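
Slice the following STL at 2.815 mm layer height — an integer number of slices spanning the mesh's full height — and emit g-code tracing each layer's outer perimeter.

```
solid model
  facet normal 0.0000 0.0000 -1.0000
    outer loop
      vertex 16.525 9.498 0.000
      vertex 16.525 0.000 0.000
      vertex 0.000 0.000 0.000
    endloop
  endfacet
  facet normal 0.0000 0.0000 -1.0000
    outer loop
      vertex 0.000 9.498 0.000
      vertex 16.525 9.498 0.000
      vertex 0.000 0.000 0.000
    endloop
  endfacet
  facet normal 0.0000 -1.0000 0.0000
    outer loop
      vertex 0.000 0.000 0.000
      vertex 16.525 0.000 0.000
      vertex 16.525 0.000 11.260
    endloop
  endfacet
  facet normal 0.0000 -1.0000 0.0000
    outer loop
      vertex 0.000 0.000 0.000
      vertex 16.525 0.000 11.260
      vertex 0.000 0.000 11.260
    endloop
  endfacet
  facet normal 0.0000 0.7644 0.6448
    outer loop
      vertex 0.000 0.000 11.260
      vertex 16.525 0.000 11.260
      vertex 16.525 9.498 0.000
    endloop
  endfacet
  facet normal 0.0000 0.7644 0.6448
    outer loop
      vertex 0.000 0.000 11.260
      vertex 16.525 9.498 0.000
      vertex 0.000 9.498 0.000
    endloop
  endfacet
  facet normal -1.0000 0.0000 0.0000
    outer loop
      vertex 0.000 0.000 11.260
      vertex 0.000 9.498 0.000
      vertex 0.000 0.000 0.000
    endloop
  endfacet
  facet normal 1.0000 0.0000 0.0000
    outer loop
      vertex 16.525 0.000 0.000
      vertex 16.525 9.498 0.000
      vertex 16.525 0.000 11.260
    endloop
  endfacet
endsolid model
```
; perimeter-only toolpath
G21 ; units = mm
G90 ; absolute positioning
G28 ; home
; layer 1
G0 Z2.815
G0 X0.000 Y0.000
G1 X16.525 Y0.000
G1 X16.525 Y7.123
G1 X0.000 Y7.123
G1 X0.000 Y0.000
; layer 2
G0 Z5.630
G0 X0.000 Y0.000
G1 X16.525 Y0.000
G1 X16.525 Y4.749
G1 X0.000 Y4.749
G1 X0.000 Y0.000
; layer 3
G0 Z8.445
G0 X0.000 Y0.000
G1 X16.525 Y0.000
G1 X16.525 Y2.374
G1 X0.000 Y2.374
G1 X0.000 Y0.000
M2 ; end

The solid is a wedge (ramp): 16.5 × 9.5 mm base, rising to 11.3 mm along the y=0 edge and sloping linearly to z=0 at y=9.5. Slicing at Δz = 2.815 mm — 4 equal slices spanning the solid's height, so layer i sits at z = i·h/4 — gives 3 non-empty perimeters. Each is a 4-segment closed polygon; G0 lifts to the layer z and rapids to the start vertex, then G1 traces the edges. The cross-section shrinks linearly with z (the slice at the apex is degenerate and omitted).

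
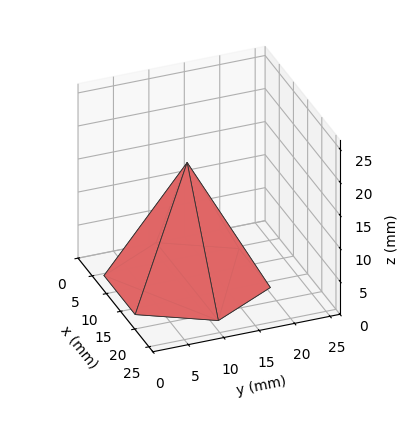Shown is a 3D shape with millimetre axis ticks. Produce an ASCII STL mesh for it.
Reading the render: the shape is a regular 6-sided pyramid, base circumscribed radius ≈ 11 mm, apex at z ≈ 18 mm (dimensions read to the nearest mm from the axis ticks). For the STL, each face is triangulated and given an outward normal.

solid part
  facet normal 0.0000 0.0000 -1.0000
    outer loop
      vertex 5.50 20.53 0.00
      vertex 16.50 20.53 0.00
      vertex 22.00 11.00 0.00
    endloop
  endfacet
  facet normal 0.0000 0.0000 -1.0000
    outer loop
      vertex 0.00 11.00 0.00
      vertex 5.50 20.53 0.00
      vertex 22.00 11.00 0.00
    endloop
  endfacet
  facet normal 0.0000 0.0000 -1.0000
    outer loop
      vertex 5.50 1.47 0.00
      vertex 0.00 11.00 0.00
      vertex 22.00 11.00 0.00
    endloop
  endfacet
  facet normal 0.0000 0.0000 -1.0000
    outer loop
      vertex 16.50 1.47 0.00
      vertex 5.50 1.47 0.00
      vertex 22.00 11.00 0.00
    endloop
  endfacet
  facet normal 0.7655 0.4418 0.4678
    outer loop
      vertex 22.00 11.00 0.00
      vertex 16.50 20.53 0.00
      vertex 11.00 11.00 18.00
    endloop
  endfacet
  facet normal 0.0000 0.8838 0.4679
    outer loop
      vertex 16.50 20.53 0.00
      vertex 5.50 20.53 0.00
      vertex 11.00 11.00 18.00
    endloop
  endfacet
  facet normal -0.7655 0.4418 0.4678
    outer loop
      vertex 5.50 20.53 0.00
      vertex 0.00 11.00 0.00
      vertex 11.00 11.00 18.00
    endloop
  endfacet
  facet normal -0.7655 -0.4418 0.4678
    outer loop
      vertex 0.00 11.00 0.00
      vertex 5.50 1.47 0.00
      vertex 11.00 11.00 18.00
    endloop
  endfacet
  facet normal 0.0000 -0.8838 0.4679
    outer loop
      vertex 5.50 1.47 0.00
      vertex 16.50 1.47 0.00
      vertex 11.00 11.00 18.00
    endloop
  endfacet
  facet normal 0.7655 -0.4418 0.4678
    outer loop
      vertex 16.50 1.47 0.00
      vertex 22.00 11.00 0.00
      vertex 11.00 11.00 18.00
    endloop
  endfacet
endsolid part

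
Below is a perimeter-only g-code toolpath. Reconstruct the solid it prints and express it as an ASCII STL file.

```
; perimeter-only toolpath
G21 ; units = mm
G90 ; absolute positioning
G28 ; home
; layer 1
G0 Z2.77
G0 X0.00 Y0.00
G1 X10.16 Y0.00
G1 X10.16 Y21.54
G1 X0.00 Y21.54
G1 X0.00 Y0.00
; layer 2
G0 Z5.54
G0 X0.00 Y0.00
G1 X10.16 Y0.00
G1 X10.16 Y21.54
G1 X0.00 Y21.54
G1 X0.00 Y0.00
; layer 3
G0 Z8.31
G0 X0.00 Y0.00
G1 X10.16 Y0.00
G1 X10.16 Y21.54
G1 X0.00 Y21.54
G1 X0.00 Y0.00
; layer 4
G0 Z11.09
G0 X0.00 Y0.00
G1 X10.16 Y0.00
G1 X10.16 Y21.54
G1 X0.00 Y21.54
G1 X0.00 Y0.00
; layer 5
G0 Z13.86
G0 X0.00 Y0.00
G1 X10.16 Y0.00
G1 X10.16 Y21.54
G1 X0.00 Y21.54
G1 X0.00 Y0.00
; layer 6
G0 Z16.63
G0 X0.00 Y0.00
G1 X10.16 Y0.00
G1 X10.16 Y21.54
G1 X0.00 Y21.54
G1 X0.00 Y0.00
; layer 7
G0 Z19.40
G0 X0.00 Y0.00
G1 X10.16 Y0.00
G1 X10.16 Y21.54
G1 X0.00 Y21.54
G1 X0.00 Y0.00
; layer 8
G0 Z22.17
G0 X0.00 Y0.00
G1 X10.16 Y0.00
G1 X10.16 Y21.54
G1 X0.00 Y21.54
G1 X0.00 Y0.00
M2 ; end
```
solid part
  facet normal 0.0000 0.0000 -1.0000
    outer loop
      vertex 10.16 21.54 0.00
      vertex 10.16 0.00 0.00
      vertex 0.00 0.00 0.00
    endloop
  endfacet
  facet normal 0.0000 0.0000 -1.0000
    outer loop
      vertex 0.00 21.54 0.00
      vertex 10.16 21.54 0.00
      vertex 0.00 0.00 0.00
    endloop
  endfacet
  facet normal 0.0000 0.0000 1.0000
    outer loop
      vertex 0.00 0.00 22.17
      vertex 10.16 0.00 22.17
      vertex 10.16 21.54 22.17
    endloop
  endfacet
  facet normal 0.0000 0.0000 1.0000
    outer loop
      vertex 0.00 0.00 22.17
      vertex 10.16 21.54 22.17
      vertex 0.00 21.54 22.17
    endloop
  endfacet
  facet normal 0.0000 -1.0000 0.0000
    outer loop
      vertex 0.00 0.00 0.00
      vertex 10.16 0.00 0.00
      vertex 10.16 0.00 22.17
    endloop
  endfacet
  facet normal 0.0000 -1.0000 0.0000
    outer loop
      vertex 0.00 0.00 0.00
      vertex 10.16 0.00 22.17
      vertex 0.00 0.00 22.17
    endloop
  endfacet
  facet normal 0.0000 1.0000 0.0000
    outer loop
      vertex 10.16 21.54 22.17
      vertex 10.16 21.54 0.00
      vertex 0.00 21.54 0.00
    endloop
  endfacet
  facet normal 0.0000 1.0000 0.0000
    outer loop
      vertex 0.00 21.54 22.17
      vertex 10.16 21.54 22.17
      vertex 0.00 21.54 0.00
    endloop
  endfacet
  facet normal -1.0000 0.0000 0.0000
    outer loop
      vertex 0.00 21.54 22.17
      vertex 0.00 21.54 0.00
      vertex 0.00 0.00 0.00
    endloop
  endfacet
  facet normal -1.0000 0.0000 0.0000
    outer loop
      vertex 0.00 0.00 22.17
      vertex 0.00 21.54 22.17
      vertex 0.00 0.00 0.00
    endloop
  endfacet
  facet normal 1.0000 0.0000 0.0000
    outer loop
      vertex 10.16 0.00 0.00
      vertex 10.16 21.54 0.00
      vertex 10.16 21.54 22.17
    endloop
  endfacet
  facet normal 1.0000 0.0000 0.0000
    outer loop
      vertex 10.16 0.00 0.00
      vertex 10.16 21.54 22.17
      vertex 10.16 0.00 22.17
    endloop
  endfacet
endsolid part

The G0 Z moves step by Δz≈2.77 mm. Every layer's G1 loop is the same polygon, so the solid is a straight extrusion of it from z=0 to z≈22.2. Closing with flat bottom and top caps and triangulating gives 12 facets — a rectangular box, roughly 10.2 × 21.5 mm footprint and 22.2 mm tall.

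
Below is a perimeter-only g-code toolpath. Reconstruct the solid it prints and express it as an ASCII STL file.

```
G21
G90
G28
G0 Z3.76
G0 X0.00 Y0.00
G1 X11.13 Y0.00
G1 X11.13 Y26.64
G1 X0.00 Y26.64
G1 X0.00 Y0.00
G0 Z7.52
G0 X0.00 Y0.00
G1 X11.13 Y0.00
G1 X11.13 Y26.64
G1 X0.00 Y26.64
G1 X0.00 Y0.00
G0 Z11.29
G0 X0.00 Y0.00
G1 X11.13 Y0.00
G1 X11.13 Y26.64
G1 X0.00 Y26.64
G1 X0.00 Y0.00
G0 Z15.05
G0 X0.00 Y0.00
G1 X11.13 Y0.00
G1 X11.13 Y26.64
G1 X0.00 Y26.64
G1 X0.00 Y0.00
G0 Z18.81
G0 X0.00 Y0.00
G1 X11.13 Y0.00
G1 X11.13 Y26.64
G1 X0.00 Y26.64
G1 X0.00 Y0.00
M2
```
solid part
  facet normal 0.0000 0.0000 -1.0000
    outer loop
      vertex 11.13 26.64 0.00
      vertex 11.13 0.00 0.00
      vertex 0.00 0.00 0.00
    endloop
  endfacet
  facet normal 0.0000 0.0000 -1.0000
    outer loop
      vertex 0.00 26.64 0.00
      vertex 11.13 26.64 0.00
      vertex 0.00 0.00 0.00
    endloop
  endfacet
  facet normal 0.0000 0.0000 1.0000
    outer loop
      vertex 0.00 0.00 18.81
      vertex 11.13 0.00 18.81
      vertex 11.13 26.64 18.81
    endloop
  endfacet
  facet normal 0.0000 0.0000 1.0000
    outer loop
      vertex 0.00 0.00 18.81
      vertex 11.13 26.64 18.81
      vertex 0.00 26.64 18.81
    endloop
  endfacet
  facet normal 0.0000 -1.0000 0.0000
    outer loop
      vertex 0.00 0.00 0.00
      vertex 11.13 0.00 0.00
      vertex 11.13 0.00 18.81
    endloop
  endfacet
  facet normal 0.0000 -1.0000 0.0000
    outer loop
      vertex 0.00 0.00 0.00
      vertex 11.13 0.00 18.81
      vertex 0.00 0.00 18.81
    endloop
  endfacet
  facet normal 0.0000 1.0000 0.0000
    outer loop
      vertex 11.13 26.64 18.81
      vertex 11.13 26.64 0.00
      vertex 0.00 26.64 0.00
    endloop
  endfacet
  facet normal 0.0000 1.0000 0.0000
    outer loop
      vertex 0.00 26.64 18.81
      vertex 11.13 26.64 18.81
      vertex 0.00 26.64 0.00
    endloop
  endfacet
  facet normal -1.0000 0.0000 0.0000
    outer loop
      vertex 0.00 26.64 18.81
      vertex 0.00 26.64 0.00
      vertex 0.00 0.00 0.00
    endloop
  endfacet
  facet normal -1.0000 0.0000 0.0000
    outer loop
      vertex 0.00 0.00 18.81
      vertex 0.00 26.64 18.81
      vertex 0.00 0.00 0.00
    endloop
  endfacet
  facet normal 1.0000 0.0000 0.0000
    outer loop
      vertex 11.13 0.00 0.00
      vertex 11.13 26.64 0.00
      vertex 11.13 26.64 18.81
    endloop
  endfacet
  facet normal 1.0000 0.0000 0.0000
    outer loop
      vertex 11.13 0.00 0.00
      vertex 11.13 26.64 18.81
      vertex 11.13 0.00 18.81
    endloop
  endfacet
endsolid part

The G0 Z moves step by Δz≈3.76 mm. Every layer's G1 loop is the same polygon, so the solid is a straight extrusion of it from z=0 to z≈18.8. Closing with flat bottom and top caps and triangulating gives 12 facets — a rectangular box, roughly 11.1 × 26.6 mm footprint and 18.8 mm tall.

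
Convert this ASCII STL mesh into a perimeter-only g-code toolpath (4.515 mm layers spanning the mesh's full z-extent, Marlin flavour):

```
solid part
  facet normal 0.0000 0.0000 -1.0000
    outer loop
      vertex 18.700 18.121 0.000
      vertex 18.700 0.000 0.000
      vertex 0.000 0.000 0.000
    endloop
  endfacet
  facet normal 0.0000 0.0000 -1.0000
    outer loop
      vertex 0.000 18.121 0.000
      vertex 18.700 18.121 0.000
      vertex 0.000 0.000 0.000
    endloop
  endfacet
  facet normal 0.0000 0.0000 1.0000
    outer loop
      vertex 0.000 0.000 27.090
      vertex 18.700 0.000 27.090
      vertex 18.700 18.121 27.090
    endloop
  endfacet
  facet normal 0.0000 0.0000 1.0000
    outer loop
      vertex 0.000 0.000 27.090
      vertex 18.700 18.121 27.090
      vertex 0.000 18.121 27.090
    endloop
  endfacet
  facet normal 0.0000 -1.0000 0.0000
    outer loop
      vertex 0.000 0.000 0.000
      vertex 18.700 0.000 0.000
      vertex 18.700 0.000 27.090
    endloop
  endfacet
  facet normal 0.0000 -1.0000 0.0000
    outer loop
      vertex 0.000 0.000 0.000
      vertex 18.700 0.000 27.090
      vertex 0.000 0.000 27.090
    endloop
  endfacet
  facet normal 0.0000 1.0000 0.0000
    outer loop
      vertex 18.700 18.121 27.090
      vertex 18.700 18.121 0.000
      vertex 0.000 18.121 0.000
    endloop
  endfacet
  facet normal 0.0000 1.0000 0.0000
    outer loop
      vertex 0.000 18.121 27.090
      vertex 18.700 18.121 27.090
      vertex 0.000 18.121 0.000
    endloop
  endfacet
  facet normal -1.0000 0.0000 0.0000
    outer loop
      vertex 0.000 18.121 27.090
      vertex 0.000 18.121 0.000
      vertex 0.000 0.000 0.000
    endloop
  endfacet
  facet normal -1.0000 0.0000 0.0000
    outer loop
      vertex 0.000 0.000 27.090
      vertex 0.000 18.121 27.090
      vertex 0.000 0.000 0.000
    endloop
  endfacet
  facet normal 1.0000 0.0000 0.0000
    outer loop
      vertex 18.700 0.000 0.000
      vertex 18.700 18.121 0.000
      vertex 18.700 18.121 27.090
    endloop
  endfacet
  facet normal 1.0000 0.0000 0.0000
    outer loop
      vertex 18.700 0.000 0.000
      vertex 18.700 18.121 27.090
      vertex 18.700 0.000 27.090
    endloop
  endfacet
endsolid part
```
; perimeter-only toolpath
G21 ; units = mm
G90 ; absolute positioning
G28 ; home
; layer 1
G0 Z4.515
G0 X0.000 Y0.000
G1 X18.700 Y0.000
G1 X18.700 Y18.121
G1 X0.000 Y18.121
G1 X0.000 Y0.000
; layer 2
G0 Z9.030
G0 X0.000 Y0.000
G1 X18.700 Y0.000
G1 X18.700 Y18.121
G1 X0.000 Y18.121
G1 X0.000 Y0.000
; layer 3
G0 Z13.545
G0 X0.000 Y0.000
G1 X18.700 Y0.000
G1 X18.700 Y18.121
G1 X0.000 Y18.121
G1 X0.000 Y0.000
; layer 4
G0 Z18.060
G0 X0.000 Y0.000
G1 X18.700 Y0.000
G1 X18.700 Y18.121
G1 X0.000 Y18.121
G1 X0.000 Y0.000
; layer 5
G0 Z22.575
G0 X0.000 Y0.000
G1 X18.700 Y0.000
G1 X18.700 Y18.121
G1 X0.000 Y18.121
G1 X0.000 Y0.000
; layer 6
G0 Z27.090
G0 X0.000 Y0.000
G1 X18.700 Y0.000
G1 X18.700 Y18.121
G1 X0.000 Y18.121
G1 X0.000 Y0.000
M2 ; end

The solid is a rectangular box, roughly 18.7 × 18.1 mm footprint and 27.1 mm tall. Slicing at Δz = 4.515 mm — 6 equal slices spanning the solid's height, so layer i sits at z = i·h/6 — gives 6 non-empty perimeters. Each is a 4-segment closed polygon; G0 lifts to the layer z and rapids to the start vertex, then G1 traces the edges.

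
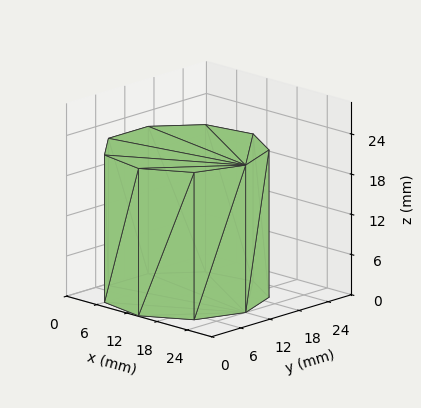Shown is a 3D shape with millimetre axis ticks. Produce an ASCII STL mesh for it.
Reading the render: the shape is a regular 9-sided prism (a cylinder approximated with 9 flat sides), circumscribed radius ≈ 12 mm, height ≈ 22 mm (dimensions read to the nearest mm from the axis ticks). For the STL, each face is triangulated and given an outward normal.

solid part
  facet normal 0.0000 0.0000 -1.0000
    outer loop
      vertex 14.1 23.8 0.0
      vertex 21.2 19.7 0.0
      vertex 24.0 12.0 0.0
    endloop
  endfacet
  facet normal 0.0000 0.0000 -1.0000
    outer loop
      vertex 6.0 22.4 0.0
      vertex 14.1 23.8 0.0
      vertex 24.0 12.0 0.0
    endloop
  endfacet
  facet normal 0.0000 0.0000 -1.0000
    outer loop
      vertex 0.7 16.1 0.0
      vertex 6.0 22.4 0.0
      vertex 24.0 12.0 0.0
    endloop
  endfacet
  facet normal 0.0000 0.0000 -1.0000
    outer loop
      vertex 0.7 7.9 0.0
      vertex 0.7 16.1 0.0
      vertex 24.0 12.0 0.0
    endloop
  endfacet
  facet normal 0.0000 0.0000 -1.0000
    outer loop
      vertex 6.0 1.6 0.0
      vertex 0.7 7.9 0.0
      vertex 24.0 12.0 0.0
    endloop
  endfacet
  facet normal 0.0000 0.0000 -1.0000
    outer loop
      vertex 14.1 0.2 0.0
      vertex 6.0 1.6 0.0
      vertex 24.0 12.0 0.0
    endloop
  endfacet
  facet normal 0.0000 0.0000 -1.0000
    outer loop
      vertex 21.2 4.3 0.0
      vertex 14.1 0.2 0.0
      vertex 24.0 12.0 0.0
    endloop
  endfacet
  facet normal 0.0000 0.0000 1.0000
    outer loop
      vertex 24.0 12.0 22.0
      vertex 21.2 19.7 22.0
      vertex 14.1 23.8 22.0
    endloop
  endfacet
  facet normal 0.0000 0.0000 1.0000
    outer loop
      vertex 24.0 12.0 22.0
      vertex 14.1 23.8 22.0
      vertex 6.0 22.4 22.0
    endloop
  endfacet
  facet normal 0.0000 0.0000 1.0000
    outer loop
      vertex 24.0 12.0 22.0
      vertex 6.0 22.4 22.0
      vertex 0.7 16.1 22.0
    endloop
  endfacet
  facet normal 0.0000 0.0000 1.0000
    outer loop
      vertex 24.0 12.0 22.0
      vertex 0.7 16.1 22.0
      vertex 0.7 7.9 22.0
    endloop
  endfacet
  facet normal 0.0000 0.0000 1.0000
    outer loop
      vertex 24.0 12.0 22.0
      vertex 0.7 7.9 22.0
      vertex 6.0 1.6 22.0
    endloop
  endfacet
  facet normal 0.0000 0.0000 1.0000
    outer loop
      vertex 24.0 12.0 22.0
      vertex 6.0 1.6 22.0
      vertex 14.1 0.2 22.0
    endloop
  endfacet
  facet normal 0.0000 0.0000 1.0000
    outer loop
      vertex 24.0 12.0 22.0
      vertex 14.1 0.2 22.0
      vertex 21.2 4.3 22.0
    endloop
  endfacet
  facet normal 0.9398 0.3417 0.0000
    outer loop
      vertex 24.0 12.0 0.0
      vertex 21.2 19.7 0.0
      vertex 21.2 19.7 22.0
    endloop
  endfacet
  facet normal 0.9398 0.3417 0.0000
    outer loop
      vertex 24.0 12.0 0.0
      vertex 21.2 19.7 22.0
      vertex 24.0 12.0 22.0
    endloop
  endfacet
  facet normal 0.5001 0.8660 0.0000
    outer loop
      vertex 21.2 19.7 0.0
      vertex 14.1 23.8 0.0
      vertex 14.1 23.8 22.0
    endloop
  endfacet
  facet normal 0.5001 0.8660 0.0000
    outer loop
      vertex 21.2 19.7 0.0
      vertex 14.1 23.8 22.0
      vertex 21.2 19.7 22.0
    endloop
  endfacet
  facet normal -0.1703 0.9854 0.0000
    outer loop
      vertex 14.1 23.8 0.0
      vertex 6.0 22.4 0.0
      vertex 6.0 22.4 22.0
    endloop
  endfacet
  facet normal -0.1703 0.9854 0.0000
    outer loop
      vertex 14.1 23.8 0.0
      vertex 6.0 22.4 22.0
      vertex 14.1 23.8 22.0
    endloop
  endfacet
  facet normal -0.7652 0.6438 0.0000
    outer loop
      vertex 6.0 22.4 0.0
      vertex 0.7 16.1 0.0
      vertex 0.7 16.1 22.0
    endloop
  endfacet
  facet normal -0.7652 0.6438 0.0000
    outer loop
      vertex 6.0 22.4 0.0
      vertex 0.7 16.1 22.0
      vertex 6.0 22.4 22.0
    endloop
  endfacet
  facet normal -1.0000 0.0000 0.0000
    outer loop
      vertex 0.7 16.1 0.0
      vertex 0.7 7.9 0.0
      vertex 0.7 7.9 22.0
    endloop
  endfacet
  facet normal -1.0000 0.0000 0.0000
    outer loop
      vertex 0.7 16.1 0.0
      vertex 0.7 7.9 22.0
      vertex 0.7 16.1 22.0
    endloop
  endfacet
  facet normal -0.7652 -0.6438 0.0000
    outer loop
      vertex 0.7 7.9 0.0
      vertex 6.0 1.6 0.0
      vertex 6.0 1.6 22.0
    endloop
  endfacet
  facet normal -0.7652 -0.6438 0.0000
    outer loop
      vertex 0.7 7.9 0.0
      vertex 6.0 1.6 22.0
      vertex 0.7 7.9 22.0
    endloop
  endfacet
  facet normal -0.1703 -0.9854 0.0000
    outer loop
      vertex 6.0 1.6 0.0
      vertex 14.1 0.2 0.0
      vertex 14.1 0.2 22.0
    endloop
  endfacet
  facet normal -0.1703 -0.9854 0.0000
    outer loop
      vertex 6.0 1.6 0.0
      vertex 14.1 0.2 22.0
      vertex 6.0 1.6 22.0
    endloop
  endfacet
  facet normal 0.5001 -0.8660 0.0000
    outer loop
      vertex 14.1 0.2 0.0
      vertex 21.2 4.3 0.0
      vertex 21.2 4.3 22.0
    endloop
  endfacet
  facet normal 0.5001 -0.8660 0.0000
    outer loop
      vertex 14.1 0.2 0.0
      vertex 21.2 4.3 22.0
      vertex 14.1 0.2 22.0
    endloop
  endfacet
  facet normal 0.9398 -0.3417 0.0000
    outer loop
      vertex 21.2 4.3 0.0
      vertex 24.0 12.0 0.0
      vertex 24.0 12.0 22.0
    endloop
  endfacet
  facet normal 0.9398 -0.3417 0.0000
    outer loop
      vertex 21.2 4.3 0.0
      vertex 24.0 12.0 22.0
      vertex 21.2 4.3 22.0
    endloop
  endfacet
endsolid part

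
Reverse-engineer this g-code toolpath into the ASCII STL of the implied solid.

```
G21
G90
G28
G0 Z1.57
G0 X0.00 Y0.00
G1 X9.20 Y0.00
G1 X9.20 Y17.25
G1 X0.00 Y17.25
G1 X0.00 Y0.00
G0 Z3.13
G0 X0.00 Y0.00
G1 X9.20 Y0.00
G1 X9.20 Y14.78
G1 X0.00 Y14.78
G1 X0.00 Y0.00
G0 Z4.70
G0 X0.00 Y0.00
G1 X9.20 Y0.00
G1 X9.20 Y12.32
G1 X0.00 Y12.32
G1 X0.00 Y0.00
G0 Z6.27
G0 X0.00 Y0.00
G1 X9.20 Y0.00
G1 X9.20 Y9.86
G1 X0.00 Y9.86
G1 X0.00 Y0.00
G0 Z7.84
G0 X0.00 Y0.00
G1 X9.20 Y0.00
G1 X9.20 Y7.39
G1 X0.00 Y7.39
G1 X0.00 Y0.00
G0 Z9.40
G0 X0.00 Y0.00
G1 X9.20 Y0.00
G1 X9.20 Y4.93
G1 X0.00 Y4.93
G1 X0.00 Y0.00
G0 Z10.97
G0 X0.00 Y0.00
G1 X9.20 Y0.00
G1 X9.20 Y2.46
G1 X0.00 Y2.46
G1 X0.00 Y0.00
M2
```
solid part
  facet normal 0.0000 0.0000 -1.0000
    outer loop
      vertex 9.20 19.71 0.00
      vertex 9.20 0.00 0.00
      vertex 0.00 0.00 0.00
    endloop
  endfacet
  facet normal 0.0000 0.0000 -1.0000
    outer loop
      vertex 0.00 19.71 0.00
      vertex 9.20 19.71 0.00
      vertex 0.00 0.00 0.00
    endloop
  endfacet
  facet normal 0.0000 -1.0000 0.0000
    outer loop
      vertex 0.00 0.00 0.00
      vertex 9.20 0.00 0.00
      vertex 9.20 0.00 12.54
    endloop
  endfacet
  facet normal 0.0000 -1.0000 0.0000
    outer loop
      vertex 0.00 0.00 0.00
      vertex 9.20 0.00 12.54
      vertex 0.00 0.00 12.54
    endloop
  endfacet
  facet normal 0.0000 0.5368 0.8437
    outer loop
      vertex 0.00 0.00 12.54
      vertex 9.20 0.00 12.54
      vertex 9.20 19.71 0.00
    endloop
  endfacet
  facet normal 0.0000 0.5368 0.8437
    outer loop
      vertex 0.00 0.00 12.54
      vertex 9.20 19.71 0.00
      vertex 0.00 19.71 0.00
    endloop
  endfacet
  facet normal -1.0000 0.0000 0.0000
    outer loop
      vertex 0.00 0.00 12.54
      vertex 0.00 19.71 0.00
      vertex 0.00 0.00 0.00
    endloop
  endfacet
  facet normal 1.0000 0.0000 0.0000
    outer loop
      vertex 9.20 0.00 0.00
      vertex 9.20 19.71 0.00
      vertex 9.20 0.00 12.54
    endloop
  endfacet
endsolid part

The G0 Z moves step by Δz≈1.57 mm. The G1 loops shrink linearly with z, so the solid tapers from its base footprint up to z≈12.5. Closing with a flat bottom cap and the tapered top and triangulating gives 8 facets — a wedge (ramp): 9.2 × 19.7 mm base, rising to 12.5 mm along the y=0 edge and sloping linearly to z=0 at y=19.7.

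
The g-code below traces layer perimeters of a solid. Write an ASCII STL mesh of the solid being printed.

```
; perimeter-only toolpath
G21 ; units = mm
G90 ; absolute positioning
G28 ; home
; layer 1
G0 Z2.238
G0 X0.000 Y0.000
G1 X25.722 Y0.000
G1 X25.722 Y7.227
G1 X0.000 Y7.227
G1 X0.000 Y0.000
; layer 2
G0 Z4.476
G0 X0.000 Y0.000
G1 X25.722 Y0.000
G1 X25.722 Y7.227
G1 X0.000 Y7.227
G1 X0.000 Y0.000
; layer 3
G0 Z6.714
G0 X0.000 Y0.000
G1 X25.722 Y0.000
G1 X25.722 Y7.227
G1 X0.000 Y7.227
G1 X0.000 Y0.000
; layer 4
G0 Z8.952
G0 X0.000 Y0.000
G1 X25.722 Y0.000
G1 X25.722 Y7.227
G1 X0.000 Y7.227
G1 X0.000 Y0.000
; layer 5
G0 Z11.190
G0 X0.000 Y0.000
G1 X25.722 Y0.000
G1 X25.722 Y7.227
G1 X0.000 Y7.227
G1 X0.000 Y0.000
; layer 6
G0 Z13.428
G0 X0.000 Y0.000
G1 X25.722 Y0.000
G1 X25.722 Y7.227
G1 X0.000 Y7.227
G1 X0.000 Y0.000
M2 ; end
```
solid part
  facet normal 0.0000 0.0000 -1.0000
    outer loop
      vertex 25.722 7.227 0.000
      vertex 25.722 0.000 0.000
      vertex 0.000 0.000 0.000
    endloop
  endfacet
  facet normal 0.0000 0.0000 -1.0000
    outer loop
      vertex 0.000 7.227 0.000
      vertex 25.722 7.227 0.000
      vertex 0.000 0.000 0.000
    endloop
  endfacet
  facet normal 0.0000 0.0000 1.0000
    outer loop
      vertex 0.000 0.000 13.428
      vertex 25.722 0.000 13.428
      vertex 25.722 7.227 13.428
    endloop
  endfacet
  facet normal 0.0000 0.0000 1.0000
    outer loop
      vertex 0.000 0.000 13.428
      vertex 25.722 7.227 13.428
      vertex 0.000 7.227 13.428
    endloop
  endfacet
  facet normal 0.0000 -1.0000 0.0000
    outer loop
      vertex 0.000 0.000 0.000
      vertex 25.722 0.000 0.000
      vertex 25.722 0.000 13.428
    endloop
  endfacet
  facet normal 0.0000 -1.0000 0.0000
    outer loop
      vertex 0.000 0.000 0.000
      vertex 25.722 0.000 13.428
      vertex 0.000 0.000 13.428
    endloop
  endfacet
  facet normal 0.0000 1.0000 0.0000
    outer loop
      vertex 25.722 7.227 13.428
      vertex 25.722 7.227 0.000
      vertex 0.000 7.227 0.000
    endloop
  endfacet
  facet normal 0.0000 1.0000 0.0000
    outer loop
      vertex 0.000 7.227 13.428
      vertex 25.722 7.227 13.428
      vertex 0.000 7.227 0.000
    endloop
  endfacet
  facet normal -1.0000 0.0000 0.0000
    outer loop
      vertex 0.000 7.227 13.428
      vertex 0.000 7.227 0.000
      vertex 0.000 0.000 0.000
    endloop
  endfacet
  facet normal -1.0000 0.0000 0.0000
    outer loop
      vertex 0.000 0.000 13.428
      vertex 0.000 7.227 13.428
      vertex 0.000 0.000 0.000
    endloop
  endfacet
  facet normal 1.0000 0.0000 0.0000
    outer loop
      vertex 25.722 0.000 0.000
      vertex 25.722 7.227 0.000
      vertex 25.722 7.227 13.428
    endloop
  endfacet
  facet normal 1.0000 0.0000 0.0000
    outer loop
      vertex 25.722 0.000 0.000
      vertex 25.722 7.227 13.428
      vertex 25.722 0.000 13.428
    endloop
  endfacet
endsolid part

The G0 Z moves step by Δz≈2.238 mm. Every layer's G1 loop is the same polygon, so the solid is a straight extrusion of it from z=0 to z≈13.4. Closing with flat bottom and top caps and triangulating gives 12 facets — a rectangular box, roughly 25.7 × 7.23 mm footprint and 13.4 mm tall.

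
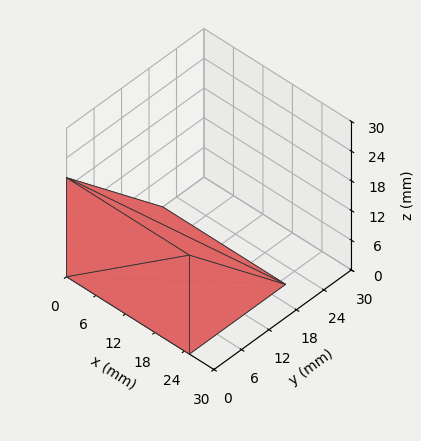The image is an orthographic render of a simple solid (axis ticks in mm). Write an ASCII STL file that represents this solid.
Reading the render: the shape is a wedge (ramp): 25 × 21 mm base, rising to 20 mm along the y=0 edge and sloping linearly to z=0 at y=21 (dimensions read to the nearest mm from the axis ticks). For the STL, each face is triangulated and given an outward normal.

solid part
  facet normal 0.0000 0.0000 -1.0000
    outer loop
      vertex 25.00 21.00 0.00
      vertex 25.00 0.00 0.00
      vertex 0.00 0.00 0.00
    endloop
  endfacet
  facet normal 0.0000 0.0000 -1.0000
    outer loop
      vertex 0.00 21.00 0.00
      vertex 25.00 21.00 0.00
      vertex 0.00 0.00 0.00
    endloop
  endfacet
  facet normal 0.0000 -1.0000 0.0000
    outer loop
      vertex 0.00 0.00 0.00
      vertex 25.00 0.00 0.00
      vertex 25.00 0.00 20.00
    endloop
  endfacet
  facet normal 0.0000 -1.0000 0.0000
    outer loop
      vertex 0.00 0.00 0.00
      vertex 25.00 0.00 20.00
      vertex 0.00 0.00 20.00
    endloop
  endfacet
  facet normal 0.0000 0.6897 0.7241
    outer loop
      vertex 0.00 0.00 20.00
      vertex 25.00 0.00 20.00
      vertex 25.00 21.00 0.00
    endloop
  endfacet
  facet normal 0.0000 0.6897 0.7241
    outer loop
      vertex 0.00 0.00 20.00
      vertex 25.00 21.00 0.00
      vertex 0.00 21.00 0.00
    endloop
  endfacet
  facet normal -1.0000 0.0000 0.0000
    outer loop
      vertex 0.00 0.00 20.00
      vertex 0.00 21.00 0.00
      vertex 0.00 0.00 0.00
    endloop
  endfacet
  facet normal 1.0000 0.0000 0.0000
    outer loop
      vertex 25.00 0.00 0.00
      vertex 25.00 21.00 0.00
      vertex 25.00 0.00 20.00
    endloop
  endfacet
endsolid part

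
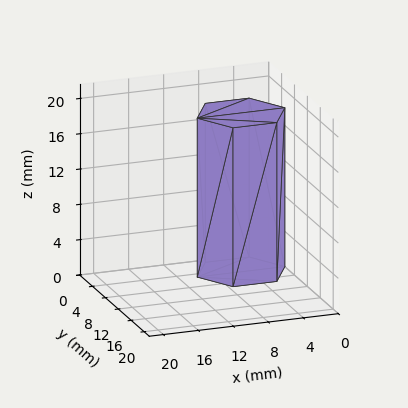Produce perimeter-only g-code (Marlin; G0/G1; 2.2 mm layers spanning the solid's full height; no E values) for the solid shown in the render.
Reading the render: the shape is a regular 6-sided prism (a cylinder approximated with 6 flat sides), circumscribed radius ≈ 5 mm, height ≈ 18 mm (dimensions read to the nearest mm from the axis ticks). For the g-code, the solid's height is divided into equal slices at the stated Δz and each level perimeter traced with G1 moves after a G0 lift.

; perimeter-only toolpath
G21 ; units = mm
G90 ; absolute positioning
G28 ; home
; layer 1
G0 Z2.2
G0 X10.0 Y5.0
G1 X7.5 Y9.3
G1 X2.5 Y9.3
G1 X0.0 Y5.0
G1 X2.5 Y0.7
G1 X7.5 Y0.7
G1 X10.0 Y5.0
; layer 2
G0 Z4.5
G0 X10.0 Y5.0
G1 X7.5 Y9.3
G1 X2.5 Y9.3
G1 X0.0 Y5.0
G1 X2.5 Y0.7
G1 X7.5 Y0.7
G1 X10.0 Y5.0
; layer 3
G0 Z6.8
G0 X10.0 Y5.0
G1 X7.5 Y9.3
G1 X2.5 Y9.3
G1 X0.0 Y5.0
G1 X2.5 Y0.7
G1 X7.5 Y0.7
G1 X10.0 Y5.0
; layer 4
G0 Z9.0
G0 X10.0 Y5.0
G1 X7.5 Y9.3
G1 X2.5 Y9.3
G1 X0.0 Y5.0
G1 X2.5 Y0.7
G1 X7.5 Y0.7
G1 X10.0 Y5.0
; layer 5
G0 Z11.2
G0 X10.0 Y5.0
G1 X7.5 Y9.3
G1 X2.5 Y9.3
G1 X0.0 Y5.0
G1 X2.5 Y0.7
G1 X7.5 Y0.7
G1 X10.0 Y5.0
; layer 6
G0 Z13.5
G0 X10.0 Y5.0
G1 X7.5 Y9.3
G1 X2.5 Y9.3
G1 X0.0 Y5.0
G1 X2.5 Y0.7
G1 X7.5 Y0.7
G1 X10.0 Y5.0
; layer 7
G0 Z15.8
G0 X10.0 Y5.0
G1 X7.5 Y9.3
G1 X2.5 Y9.3
G1 X0.0 Y5.0
G1 X2.5 Y0.7
G1 X7.5 Y0.7
G1 X10.0 Y5.0
; layer 8
G0 Z18.0
G0 X10.0 Y5.0
G1 X7.5 Y9.3
G1 X2.5 Y9.3
G1 X0.0 Y5.0
G1 X2.5 Y0.7
G1 X7.5 Y0.7
G1 X10.0 Y5.0
M2 ; end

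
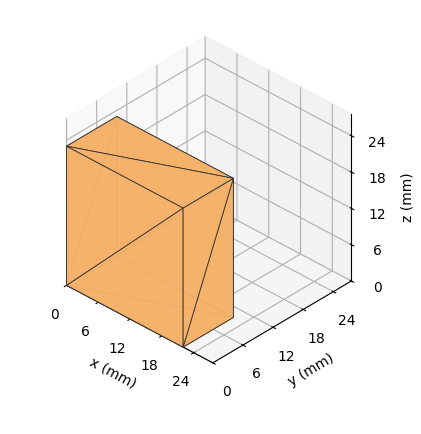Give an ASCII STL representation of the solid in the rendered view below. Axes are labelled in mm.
Reading the render: the shape is a rectangular box, roughly 22 × 10 mm footprint and 23 mm tall (dimensions read to the nearest mm from the axis ticks). For the STL, each face is triangulated and given an outward normal.

solid part
  facet normal 0.0000 0.0000 -1.0000
    outer loop
      vertex 22.000 10.000 0.000
      vertex 22.000 0.000 0.000
      vertex 0.000 0.000 0.000
    endloop
  endfacet
  facet normal 0.0000 0.0000 -1.0000
    outer loop
      vertex 0.000 10.000 0.000
      vertex 22.000 10.000 0.000
      vertex 0.000 0.000 0.000
    endloop
  endfacet
  facet normal 0.0000 0.0000 1.0000
    outer loop
      vertex 0.000 0.000 23.000
      vertex 22.000 0.000 23.000
      vertex 22.000 10.000 23.000
    endloop
  endfacet
  facet normal 0.0000 0.0000 1.0000
    outer loop
      vertex 0.000 0.000 23.000
      vertex 22.000 10.000 23.000
      vertex 0.000 10.000 23.000
    endloop
  endfacet
  facet normal 0.0000 -1.0000 0.0000
    outer loop
      vertex 0.000 0.000 0.000
      vertex 22.000 0.000 0.000
      vertex 22.000 0.000 23.000
    endloop
  endfacet
  facet normal 0.0000 -1.0000 0.0000
    outer loop
      vertex 0.000 0.000 0.000
      vertex 22.000 0.000 23.000
      vertex 0.000 0.000 23.000
    endloop
  endfacet
  facet normal 0.0000 1.0000 0.0000
    outer loop
      vertex 22.000 10.000 23.000
      vertex 22.000 10.000 0.000
      vertex 0.000 10.000 0.000
    endloop
  endfacet
  facet normal 0.0000 1.0000 0.0000
    outer loop
      vertex 0.000 10.000 23.000
      vertex 22.000 10.000 23.000
      vertex 0.000 10.000 0.000
    endloop
  endfacet
  facet normal -1.0000 0.0000 0.0000
    outer loop
      vertex 0.000 10.000 23.000
      vertex 0.000 10.000 0.000
      vertex 0.000 0.000 0.000
    endloop
  endfacet
  facet normal -1.0000 0.0000 0.0000
    outer loop
      vertex 0.000 0.000 23.000
      vertex 0.000 10.000 23.000
      vertex 0.000 0.000 0.000
    endloop
  endfacet
  facet normal 1.0000 0.0000 0.0000
    outer loop
      vertex 22.000 0.000 0.000
      vertex 22.000 10.000 0.000
      vertex 22.000 10.000 23.000
    endloop
  endfacet
  facet normal 1.0000 0.0000 0.0000
    outer loop
      vertex 22.000 0.000 0.000
      vertex 22.000 10.000 23.000
      vertex 22.000 0.000 23.000
    endloop
  endfacet
endsolid part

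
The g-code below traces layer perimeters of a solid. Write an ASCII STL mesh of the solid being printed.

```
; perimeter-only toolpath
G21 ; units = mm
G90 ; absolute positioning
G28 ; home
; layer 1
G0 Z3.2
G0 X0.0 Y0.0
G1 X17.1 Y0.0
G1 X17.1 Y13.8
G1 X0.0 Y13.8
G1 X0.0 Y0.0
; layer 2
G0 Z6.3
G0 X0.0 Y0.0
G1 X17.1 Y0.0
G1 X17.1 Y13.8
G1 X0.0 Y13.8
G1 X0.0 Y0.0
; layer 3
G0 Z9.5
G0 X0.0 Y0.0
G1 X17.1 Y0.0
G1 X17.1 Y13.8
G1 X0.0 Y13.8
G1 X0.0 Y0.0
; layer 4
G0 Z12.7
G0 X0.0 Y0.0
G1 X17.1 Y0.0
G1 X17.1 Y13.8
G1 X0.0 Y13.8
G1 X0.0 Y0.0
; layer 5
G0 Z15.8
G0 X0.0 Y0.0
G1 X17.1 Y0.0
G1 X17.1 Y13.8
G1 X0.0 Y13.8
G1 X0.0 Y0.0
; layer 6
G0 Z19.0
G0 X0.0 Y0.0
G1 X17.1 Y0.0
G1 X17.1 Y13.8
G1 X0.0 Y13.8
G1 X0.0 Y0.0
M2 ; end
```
solid part
  facet normal 0.0000 0.0000 -1.0000
    outer loop
      vertex 17.1 13.8 0.0
      vertex 17.1 0.0 0.0
      vertex 0.0 0.0 0.0
    endloop
  endfacet
  facet normal 0.0000 0.0000 -1.0000
    outer loop
      vertex 0.0 13.8 0.0
      vertex 17.1 13.8 0.0
      vertex 0.0 0.0 0.0
    endloop
  endfacet
  facet normal 0.0000 0.0000 1.0000
    outer loop
      vertex 0.0 0.0 19.0
      vertex 17.1 0.0 19.0
      vertex 17.1 13.8 19.0
    endloop
  endfacet
  facet normal 0.0000 0.0000 1.0000
    outer loop
      vertex 0.0 0.0 19.0
      vertex 17.1 13.8 19.0
      vertex 0.0 13.8 19.0
    endloop
  endfacet
  facet normal 0.0000 -1.0000 0.0000
    outer loop
      vertex 0.0 0.0 0.0
      vertex 17.1 0.0 0.0
      vertex 17.1 0.0 19.0
    endloop
  endfacet
  facet normal 0.0000 -1.0000 0.0000
    outer loop
      vertex 0.0 0.0 0.0
      vertex 17.1 0.0 19.0
      vertex 0.0 0.0 19.0
    endloop
  endfacet
  facet normal 0.0000 1.0000 0.0000
    outer loop
      vertex 17.1 13.8 19.0
      vertex 17.1 13.8 0.0
      vertex 0.0 13.8 0.0
    endloop
  endfacet
  facet normal 0.0000 1.0000 0.0000
    outer loop
      vertex 0.0 13.8 19.0
      vertex 17.1 13.8 19.0
      vertex 0.0 13.8 0.0
    endloop
  endfacet
  facet normal -1.0000 0.0000 0.0000
    outer loop
      vertex 0.0 13.8 19.0
      vertex 0.0 13.8 0.0
      vertex 0.0 0.0 0.0
    endloop
  endfacet
  facet normal -1.0000 0.0000 0.0000
    outer loop
      vertex 0.0 0.0 19.0
      vertex 0.0 13.8 19.0
      vertex 0.0 0.0 0.0
    endloop
  endfacet
  facet normal 1.0000 0.0000 0.0000
    outer loop
      vertex 17.1 0.0 0.0
      vertex 17.1 13.8 0.0
      vertex 17.1 13.8 19.0
    endloop
  endfacet
  facet normal 1.0000 0.0000 0.0000
    outer loop
      vertex 17.1 0.0 0.0
      vertex 17.1 13.8 19.0
      vertex 17.1 0.0 19.0
    endloop
  endfacet
endsolid part

The G0 Z moves step by Δz≈3.2 mm. Every layer's G1 loop is the same polygon, so the solid is a straight extrusion of it from z=0 to z≈19. Closing with flat bottom and top caps and triangulating gives 12 facets — a rectangular box, roughly 17.1 × 13.8 mm footprint and 19 mm tall.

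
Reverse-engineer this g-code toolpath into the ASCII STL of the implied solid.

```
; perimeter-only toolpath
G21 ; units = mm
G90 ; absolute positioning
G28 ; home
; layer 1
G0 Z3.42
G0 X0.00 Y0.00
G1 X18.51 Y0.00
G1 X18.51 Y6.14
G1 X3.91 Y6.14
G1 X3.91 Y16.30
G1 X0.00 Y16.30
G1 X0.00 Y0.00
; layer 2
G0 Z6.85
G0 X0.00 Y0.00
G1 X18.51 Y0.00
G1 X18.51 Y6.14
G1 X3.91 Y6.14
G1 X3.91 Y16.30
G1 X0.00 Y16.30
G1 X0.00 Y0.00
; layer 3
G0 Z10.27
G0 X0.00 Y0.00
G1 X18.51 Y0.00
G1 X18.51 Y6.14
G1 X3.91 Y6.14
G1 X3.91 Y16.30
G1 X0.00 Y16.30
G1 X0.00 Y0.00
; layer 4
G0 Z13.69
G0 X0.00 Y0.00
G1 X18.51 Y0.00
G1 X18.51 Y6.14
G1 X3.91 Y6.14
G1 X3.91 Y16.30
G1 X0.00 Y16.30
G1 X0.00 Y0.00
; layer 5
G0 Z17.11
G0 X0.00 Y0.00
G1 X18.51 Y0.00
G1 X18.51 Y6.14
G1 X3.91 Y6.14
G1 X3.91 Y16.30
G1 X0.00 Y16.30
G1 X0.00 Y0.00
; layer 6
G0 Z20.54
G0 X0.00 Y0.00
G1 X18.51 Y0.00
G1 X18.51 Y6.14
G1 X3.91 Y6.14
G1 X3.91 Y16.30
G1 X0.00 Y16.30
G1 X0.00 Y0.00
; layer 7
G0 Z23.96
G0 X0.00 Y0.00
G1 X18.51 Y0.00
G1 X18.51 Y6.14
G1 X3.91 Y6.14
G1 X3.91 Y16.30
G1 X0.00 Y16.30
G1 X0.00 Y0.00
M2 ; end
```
solid part
  facet normal 0.0000 0.0000 -1.0000
    outer loop
      vertex 18.51 6.14 0.00
      vertex 18.51 0.00 0.00
      vertex 0.00 0.00 0.00
    endloop
  endfacet
  facet normal 0.0000 0.0000 -1.0000
    outer loop
      vertex 3.91 6.14 0.00
      vertex 18.51 6.14 0.00
      vertex 0.00 0.00 0.00
    endloop
  endfacet
  facet normal 0.0000 0.0000 -1.0000
    outer loop
      vertex 3.91 16.30 0.00
      vertex 3.91 6.14 0.00
      vertex 0.00 0.00 0.00
    endloop
  endfacet
  facet normal 0.0000 0.0000 -1.0000
    outer loop
      vertex 0.00 16.30 0.00
      vertex 3.91 16.30 0.00
      vertex 0.00 0.00 0.00
    endloop
  endfacet
  facet normal 0.0000 0.0000 1.0000
    outer loop
      vertex 0.00 0.00 23.96
      vertex 18.51 0.00 23.96
      vertex 18.51 6.14 23.96
    endloop
  endfacet
  facet normal 0.0000 0.0000 1.0000
    outer loop
      vertex 0.00 0.00 23.96
      vertex 18.51 6.14 23.96
      vertex 3.91 6.14 23.96
    endloop
  endfacet
  facet normal 0.0000 0.0000 1.0000
    outer loop
      vertex 0.00 0.00 23.96
      vertex 3.91 6.14 23.96
      vertex 3.91 16.30 23.96
    endloop
  endfacet
  facet normal 0.0000 0.0000 1.0000
    outer loop
      vertex 0.00 0.00 23.96
      vertex 3.91 16.30 23.96
      vertex 0.00 16.30 23.96
    endloop
  endfacet
  facet normal 0.0000 -1.0000 0.0000
    outer loop
      vertex 0.00 0.00 0.00
      vertex 18.51 0.00 0.00
      vertex 18.51 0.00 23.96
    endloop
  endfacet
  facet normal 0.0000 -1.0000 0.0000
    outer loop
      vertex 0.00 0.00 0.00
      vertex 18.51 0.00 23.96
      vertex 0.00 0.00 23.96
    endloop
  endfacet
  facet normal 1.0000 0.0000 0.0000
    outer loop
      vertex 18.51 0.00 0.00
      vertex 18.51 6.14 0.00
      vertex 18.51 6.14 23.96
    endloop
  endfacet
  facet normal 1.0000 0.0000 0.0000
    outer loop
      vertex 18.51 0.00 0.00
      vertex 18.51 6.14 23.96
      vertex 18.51 0.00 23.96
    endloop
  endfacet
  facet normal 0.0000 1.0000 0.0000
    outer loop
      vertex 18.51 6.14 0.00
      vertex 3.91 6.14 0.00
      vertex 3.91 6.14 23.96
    endloop
  endfacet
  facet normal 0.0000 1.0000 0.0000
    outer loop
      vertex 18.51 6.14 0.00
      vertex 3.91 6.14 23.96
      vertex 18.51 6.14 23.96
    endloop
  endfacet
  facet normal 1.0000 0.0000 0.0000
    outer loop
      vertex 3.91 6.14 0.00
      vertex 3.91 16.30 0.00
      vertex 3.91 16.30 23.96
    endloop
  endfacet
  facet normal 1.0000 0.0000 0.0000
    outer loop
      vertex 3.91 6.14 0.00
      vertex 3.91 16.30 23.96
      vertex 3.91 6.14 23.96
    endloop
  endfacet
  facet normal 0.0000 1.0000 0.0000
    outer loop
      vertex 3.91 16.30 0.00
      vertex 0.00 16.30 0.00
      vertex 0.00 16.30 23.96
    endloop
  endfacet
  facet normal 0.0000 1.0000 0.0000
    outer loop
      vertex 3.91 16.30 0.00
      vertex 0.00 16.30 23.96
      vertex 3.91 16.30 23.96
    endloop
  endfacet
  facet normal -1.0000 0.0000 0.0000
    outer loop
      vertex 0.00 16.30 0.00
      vertex 0.00 0.00 0.00
      vertex 0.00 0.00 23.96
    endloop
  endfacet
  facet normal -1.0000 0.0000 0.0000
    outer loop
      vertex 0.00 16.30 0.00
      vertex 0.00 0.00 23.96
      vertex 0.00 16.30 23.96
    endloop
  endfacet
endsolid part

The G0 Z moves step by Δz≈3.42 mm. Every layer's G1 loop is the same polygon, so the solid is a straight extrusion of it from z=0 to z≈24. Closing with flat bottom and top caps and triangulating gives 20 facets — an L-shaped prism: outer 18.5 × 16.3 mm, arm thicknesses ≈ 6.14 mm (horizontal) and 3.91 mm (vertical), extruded 24 mm in z.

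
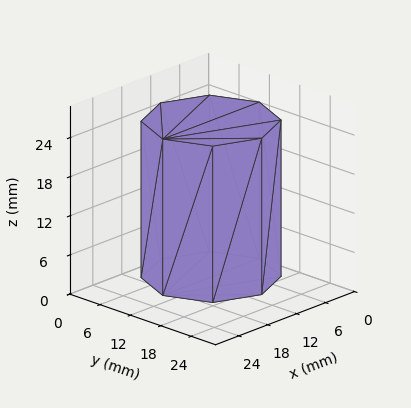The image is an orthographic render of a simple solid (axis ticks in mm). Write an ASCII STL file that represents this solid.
Reading the render: the shape is a regular 8-sided prism (a cylinder approximated with 8 flat sides), circumscribed radius ≈ 10 mm, height ≈ 24 mm (dimensions read to the nearest mm from the axis ticks). For the STL, each face is triangulated and given an outward normal.

solid part
  facet normal 0.0000 0.0000 -1.0000
    outer loop
      vertex 10.000 20.000 0.000
      vertex 17.071 17.071 0.000
      vertex 20.000 10.000 0.000
    endloop
  endfacet
  facet normal 0.0000 0.0000 -1.0000
    outer loop
      vertex 2.929 17.071 0.000
      vertex 10.000 20.000 0.000
      vertex 20.000 10.000 0.000
    endloop
  endfacet
  facet normal 0.0000 0.0000 -1.0000
    outer loop
      vertex 0.000 10.000 0.000
      vertex 2.929 17.071 0.000
      vertex 20.000 10.000 0.000
    endloop
  endfacet
  facet normal 0.0000 0.0000 -1.0000
    outer loop
      vertex 2.929 2.929 0.000
      vertex 0.000 10.000 0.000
      vertex 20.000 10.000 0.000
    endloop
  endfacet
  facet normal 0.0000 0.0000 -1.0000
    outer loop
      vertex 10.000 0.000 0.000
      vertex 2.929 2.929 0.000
      vertex 20.000 10.000 0.000
    endloop
  endfacet
  facet normal 0.0000 0.0000 -1.0000
    outer loop
      vertex 17.071 2.929 0.000
      vertex 10.000 0.000 0.000
      vertex 20.000 10.000 0.000
    endloop
  endfacet
  facet normal 0.0000 0.0000 1.0000
    outer loop
      vertex 20.000 10.000 24.000
      vertex 17.071 17.071 24.000
      vertex 10.000 20.000 24.000
    endloop
  endfacet
  facet normal 0.0000 0.0000 1.0000
    outer loop
      vertex 20.000 10.000 24.000
      vertex 10.000 20.000 24.000
      vertex 2.929 17.071 24.000
    endloop
  endfacet
  facet normal 0.0000 0.0000 1.0000
    outer loop
      vertex 20.000 10.000 24.000
      vertex 2.929 17.071 24.000
      vertex 0.000 10.000 24.000
    endloop
  endfacet
  facet normal 0.0000 0.0000 1.0000
    outer loop
      vertex 20.000 10.000 24.000
      vertex 0.000 10.000 24.000
      vertex 2.929 2.929 24.000
    endloop
  endfacet
  facet normal 0.0000 0.0000 1.0000
    outer loop
      vertex 20.000 10.000 24.000
      vertex 2.929 2.929 24.000
      vertex 10.000 0.000 24.000
    endloop
  endfacet
  facet normal 0.0000 0.0000 1.0000
    outer loop
      vertex 20.000 10.000 24.000
      vertex 10.000 0.000 24.000
      vertex 17.071 2.929 24.000
    endloop
  endfacet
  facet normal 0.9239 0.3827 0.0000
    outer loop
      vertex 20.000 10.000 0.000
      vertex 17.071 17.071 0.000
      vertex 17.071 17.071 24.000
    endloop
  endfacet
  facet normal 0.9239 0.3827 0.0000
    outer loop
      vertex 20.000 10.000 0.000
      vertex 17.071 17.071 24.000
      vertex 20.000 10.000 24.000
    endloop
  endfacet
  facet normal 0.3827 0.9239 0.0000
    outer loop
      vertex 17.071 17.071 0.000
      vertex 10.000 20.000 0.000
      vertex 10.000 20.000 24.000
    endloop
  endfacet
  facet normal 0.3827 0.9239 0.0000
    outer loop
      vertex 17.071 17.071 0.000
      vertex 10.000 20.000 24.000
      vertex 17.071 17.071 24.000
    endloop
  endfacet
  facet normal -0.3827 0.9239 0.0000
    outer loop
      vertex 10.000 20.000 0.000
      vertex 2.929 17.071 0.000
      vertex 2.929 17.071 24.000
    endloop
  endfacet
  facet normal -0.3827 0.9239 0.0000
    outer loop
      vertex 10.000 20.000 0.000
      vertex 2.929 17.071 24.000
      vertex 10.000 20.000 24.000
    endloop
  endfacet
  facet normal -0.9239 0.3827 0.0000
    outer loop
      vertex 2.929 17.071 0.000
      vertex 0.000 10.000 0.000
      vertex 0.000 10.000 24.000
    endloop
  endfacet
  facet normal -0.9239 0.3827 0.0000
    outer loop
      vertex 2.929 17.071 0.000
      vertex 0.000 10.000 24.000
      vertex 2.929 17.071 24.000
    endloop
  endfacet
  facet normal -0.9239 -0.3827 0.0000
    outer loop
      vertex 0.000 10.000 0.000
      vertex 2.929 2.929 0.000
      vertex 2.929 2.929 24.000
    endloop
  endfacet
  facet normal -0.9239 -0.3827 0.0000
    outer loop
      vertex 0.000 10.000 0.000
      vertex 2.929 2.929 24.000
      vertex 0.000 10.000 24.000
    endloop
  endfacet
  facet normal -0.3827 -0.9239 0.0000
    outer loop
      vertex 2.929 2.929 0.000
      vertex 10.000 0.000 0.000
      vertex 10.000 0.000 24.000
    endloop
  endfacet
  facet normal -0.3827 -0.9239 0.0000
    outer loop
      vertex 2.929 2.929 0.000
      vertex 10.000 0.000 24.000
      vertex 2.929 2.929 24.000
    endloop
  endfacet
  facet normal 0.3827 -0.9239 0.0000
    outer loop
      vertex 10.000 0.000 0.000
      vertex 17.071 2.929 0.000
      vertex 17.071 2.929 24.000
    endloop
  endfacet
  facet normal 0.3827 -0.9239 0.0000
    outer loop
      vertex 10.000 0.000 0.000
      vertex 17.071 2.929 24.000
      vertex 10.000 0.000 24.000
    endloop
  endfacet
  facet normal 0.9239 -0.3827 0.0000
    outer loop
      vertex 17.071 2.929 0.000
      vertex 20.000 10.000 0.000
      vertex 20.000 10.000 24.000
    endloop
  endfacet
  facet normal 0.9239 -0.3827 0.0000
    outer loop
      vertex 17.071 2.929 0.000
      vertex 20.000 10.000 24.000
      vertex 17.071 2.929 24.000
    endloop
  endfacet
endsolid part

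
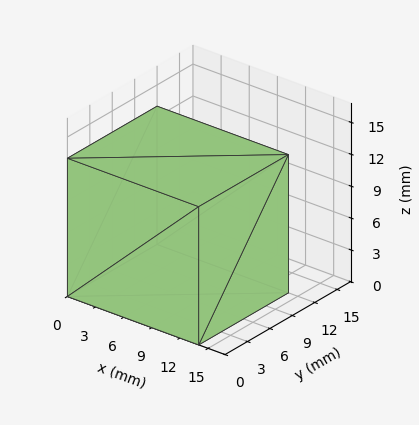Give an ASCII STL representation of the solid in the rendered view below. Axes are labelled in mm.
Reading the render: the shape is a rectangular box, roughly 14 × 12 mm footprint and 13 mm tall (dimensions read to the nearest mm from the axis ticks). For the STL, each face is triangulated and given an outward normal.

solid part
  facet normal 0.0000 0.0000 -1.0000
    outer loop
      vertex 14.00 12.00 0.00
      vertex 14.00 0.00 0.00
      vertex 0.00 0.00 0.00
    endloop
  endfacet
  facet normal 0.0000 0.0000 -1.0000
    outer loop
      vertex 0.00 12.00 0.00
      vertex 14.00 12.00 0.00
      vertex 0.00 0.00 0.00
    endloop
  endfacet
  facet normal 0.0000 0.0000 1.0000
    outer loop
      vertex 0.00 0.00 13.00
      vertex 14.00 0.00 13.00
      vertex 14.00 12.00 13.00
    endloop
  endfacet
  facet normal 0.0000 0.0000 1.0000
    outer loop
      vertex 0.00 0.00 13.00
      vertex 14.00 12.00 13.00
      vertex 0.00 12.00 13.00
    endloop
  endfacet
  facet normal 0.0000 -1.0000 0.0000
    outer loop
      vertex 0.00 0.00 0.00
      vertex 14.00 0.00 0.00
      vertex 14.00 0.00 13.00
    endloop
  endfacet
  facet normal 0.0000 -1.0000 0.0000
    outer loop
      vertex 0.00 0.00 0.00
      vertex 14.00 0.00 13.00
      vertex 0.00 0.00 13.00
    endloop
  endfacet
  facet normal 0.0000 1.0000 0.0000
    outer loop
      vertex 14.00 12.00 13.00
      vertex 14.00 12.00 0.00
      vertex 0.00 12.00 0.00
    endloop
  endfacet
  facet normal 0.0000 1.0000 0.0000
    outer loop
      vertex 0.00 12.00 13.00
      vertex 14.00 12.00 13.00
      vertex 0.00 12.00 0.00
    endloop
  endfacet
  facet normal -1.0000 0.0000 0.0000
    outer loop
      vertex 0.00 12.00 13.00
      vertex 0.00 12.00 0.00
      vertex 0.00 0.00 0.00
    endloop
  endfacet
  facet normal -1.0000 0.0000 0.0000
    outer loop
      vertex 0.00 0.00 13.00
      vertex 0.00 12.00 13.00
      vertex 0.00 0.00 0.00
    endloop
  endfacet
  facet normal 1.0000 0.0000 0.0000
    outer loop
      vertex 14.00 0.00 0.00
      vertex 14.00 12.00 0.00
      vertex 14.00 12.00 13.00
    endloop
  endfacet
  facet normal 1.0000 0.0000 0.0000
    outer loop
      vertex 14.00 0.00 0.00
      vertex 14.00 12.00 13.00
      vertex 14.00 0.00 13.00
    endloop
  endfacet
endsolid part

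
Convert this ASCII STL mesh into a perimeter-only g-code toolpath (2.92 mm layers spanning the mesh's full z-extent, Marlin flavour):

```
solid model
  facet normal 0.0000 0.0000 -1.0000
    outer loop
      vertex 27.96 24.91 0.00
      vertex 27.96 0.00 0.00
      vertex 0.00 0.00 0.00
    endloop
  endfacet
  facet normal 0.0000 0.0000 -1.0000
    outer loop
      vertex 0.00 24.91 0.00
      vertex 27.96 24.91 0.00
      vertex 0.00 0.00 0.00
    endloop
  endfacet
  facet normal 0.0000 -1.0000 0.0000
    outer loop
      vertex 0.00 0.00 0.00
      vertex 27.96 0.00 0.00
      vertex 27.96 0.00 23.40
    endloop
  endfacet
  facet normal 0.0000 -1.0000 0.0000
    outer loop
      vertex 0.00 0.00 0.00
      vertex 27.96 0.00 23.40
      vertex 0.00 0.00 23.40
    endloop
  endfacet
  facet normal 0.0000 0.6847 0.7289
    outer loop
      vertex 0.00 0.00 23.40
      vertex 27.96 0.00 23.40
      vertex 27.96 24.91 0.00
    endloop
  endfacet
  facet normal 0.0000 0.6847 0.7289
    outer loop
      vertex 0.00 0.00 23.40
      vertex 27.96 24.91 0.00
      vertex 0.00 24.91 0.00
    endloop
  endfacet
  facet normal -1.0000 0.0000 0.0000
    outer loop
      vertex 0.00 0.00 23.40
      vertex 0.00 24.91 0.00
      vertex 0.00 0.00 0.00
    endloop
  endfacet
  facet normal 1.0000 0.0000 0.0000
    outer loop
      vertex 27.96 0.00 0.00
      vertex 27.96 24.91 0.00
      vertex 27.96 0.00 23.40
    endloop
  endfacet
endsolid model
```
; perimeter-only toolpath
G21 ; units = mm
G90 ; absolute positioning
G28 ; home
; layer 1
G0 Z2.92
G0 X0.00 Y0.00
G1 X27.96 Y0.00
G1 X27.96 Y21.80
G1 X0.00 Y21.80
G1 X0.00 Y0.00
; layer 2
G0 Z5.85
G0 X0.00 Y0.00
G1 X27.96 Y0.00
G1 X27.96 Y18.68
G1 X0.00 Y18.68
G1 X0.00 Y0.00
; layer 3
G0 Z8.77
G0 X0.00 Y0.00
G1 X27.96 Y0.00
G1 X27.96 Y15.57
G1 X0.00 Y15.57
G1 X0.00 Y0.00
; layer 4
G0 Z11.70
G0 X0.00 Y0.00
G1 X27.96 Y0.00
G1 X27.96 Y12.46
G1 X0.00 Y12.46
G1 X0.00 Y0.00
; layer 5
G0 Z14.62
G0 X0.00 Y0.00
G1 X27.96 Y0.00
G1 X27.96 Y9.34
G1 X0.00 Y9.34
G1 X0.00 Y0.00
; layer 6
G0 Z17.55
G0 X0.00 Y0.00
G1 X27.96 Y0.00
G1 X27.96 Y6.23
G1 X0.00 Y6.23
G1 X0.00 Y0.00
; layer 7
G0 Z20.47
G0 X0.00 Y0.00
G1 X27.96 Y0.00
G1 X27.96 Y3.11
G1 X0.00 Y3.11
G1 X0.00 Y0.00
M2 ; end

The solid is a wedge (ramp): 28 × 24.9 mm base, rising to 23.4 mm along the y=0 edge and sloping linearly to z=0 at y=24.9. Slicing at Δz = 2.92 mm — 8 equal slices spanning the solid's height, so layer i sits at z = i·h/8 — gives 7 non-empty perimeters. Each is a 4-segment closed polygon; G0 lifts to the layer z and rapids to the start vertex, then G1 traces the edges. The cross-section shrinks linearly with z (the slice at the apex is degenerate and omitted).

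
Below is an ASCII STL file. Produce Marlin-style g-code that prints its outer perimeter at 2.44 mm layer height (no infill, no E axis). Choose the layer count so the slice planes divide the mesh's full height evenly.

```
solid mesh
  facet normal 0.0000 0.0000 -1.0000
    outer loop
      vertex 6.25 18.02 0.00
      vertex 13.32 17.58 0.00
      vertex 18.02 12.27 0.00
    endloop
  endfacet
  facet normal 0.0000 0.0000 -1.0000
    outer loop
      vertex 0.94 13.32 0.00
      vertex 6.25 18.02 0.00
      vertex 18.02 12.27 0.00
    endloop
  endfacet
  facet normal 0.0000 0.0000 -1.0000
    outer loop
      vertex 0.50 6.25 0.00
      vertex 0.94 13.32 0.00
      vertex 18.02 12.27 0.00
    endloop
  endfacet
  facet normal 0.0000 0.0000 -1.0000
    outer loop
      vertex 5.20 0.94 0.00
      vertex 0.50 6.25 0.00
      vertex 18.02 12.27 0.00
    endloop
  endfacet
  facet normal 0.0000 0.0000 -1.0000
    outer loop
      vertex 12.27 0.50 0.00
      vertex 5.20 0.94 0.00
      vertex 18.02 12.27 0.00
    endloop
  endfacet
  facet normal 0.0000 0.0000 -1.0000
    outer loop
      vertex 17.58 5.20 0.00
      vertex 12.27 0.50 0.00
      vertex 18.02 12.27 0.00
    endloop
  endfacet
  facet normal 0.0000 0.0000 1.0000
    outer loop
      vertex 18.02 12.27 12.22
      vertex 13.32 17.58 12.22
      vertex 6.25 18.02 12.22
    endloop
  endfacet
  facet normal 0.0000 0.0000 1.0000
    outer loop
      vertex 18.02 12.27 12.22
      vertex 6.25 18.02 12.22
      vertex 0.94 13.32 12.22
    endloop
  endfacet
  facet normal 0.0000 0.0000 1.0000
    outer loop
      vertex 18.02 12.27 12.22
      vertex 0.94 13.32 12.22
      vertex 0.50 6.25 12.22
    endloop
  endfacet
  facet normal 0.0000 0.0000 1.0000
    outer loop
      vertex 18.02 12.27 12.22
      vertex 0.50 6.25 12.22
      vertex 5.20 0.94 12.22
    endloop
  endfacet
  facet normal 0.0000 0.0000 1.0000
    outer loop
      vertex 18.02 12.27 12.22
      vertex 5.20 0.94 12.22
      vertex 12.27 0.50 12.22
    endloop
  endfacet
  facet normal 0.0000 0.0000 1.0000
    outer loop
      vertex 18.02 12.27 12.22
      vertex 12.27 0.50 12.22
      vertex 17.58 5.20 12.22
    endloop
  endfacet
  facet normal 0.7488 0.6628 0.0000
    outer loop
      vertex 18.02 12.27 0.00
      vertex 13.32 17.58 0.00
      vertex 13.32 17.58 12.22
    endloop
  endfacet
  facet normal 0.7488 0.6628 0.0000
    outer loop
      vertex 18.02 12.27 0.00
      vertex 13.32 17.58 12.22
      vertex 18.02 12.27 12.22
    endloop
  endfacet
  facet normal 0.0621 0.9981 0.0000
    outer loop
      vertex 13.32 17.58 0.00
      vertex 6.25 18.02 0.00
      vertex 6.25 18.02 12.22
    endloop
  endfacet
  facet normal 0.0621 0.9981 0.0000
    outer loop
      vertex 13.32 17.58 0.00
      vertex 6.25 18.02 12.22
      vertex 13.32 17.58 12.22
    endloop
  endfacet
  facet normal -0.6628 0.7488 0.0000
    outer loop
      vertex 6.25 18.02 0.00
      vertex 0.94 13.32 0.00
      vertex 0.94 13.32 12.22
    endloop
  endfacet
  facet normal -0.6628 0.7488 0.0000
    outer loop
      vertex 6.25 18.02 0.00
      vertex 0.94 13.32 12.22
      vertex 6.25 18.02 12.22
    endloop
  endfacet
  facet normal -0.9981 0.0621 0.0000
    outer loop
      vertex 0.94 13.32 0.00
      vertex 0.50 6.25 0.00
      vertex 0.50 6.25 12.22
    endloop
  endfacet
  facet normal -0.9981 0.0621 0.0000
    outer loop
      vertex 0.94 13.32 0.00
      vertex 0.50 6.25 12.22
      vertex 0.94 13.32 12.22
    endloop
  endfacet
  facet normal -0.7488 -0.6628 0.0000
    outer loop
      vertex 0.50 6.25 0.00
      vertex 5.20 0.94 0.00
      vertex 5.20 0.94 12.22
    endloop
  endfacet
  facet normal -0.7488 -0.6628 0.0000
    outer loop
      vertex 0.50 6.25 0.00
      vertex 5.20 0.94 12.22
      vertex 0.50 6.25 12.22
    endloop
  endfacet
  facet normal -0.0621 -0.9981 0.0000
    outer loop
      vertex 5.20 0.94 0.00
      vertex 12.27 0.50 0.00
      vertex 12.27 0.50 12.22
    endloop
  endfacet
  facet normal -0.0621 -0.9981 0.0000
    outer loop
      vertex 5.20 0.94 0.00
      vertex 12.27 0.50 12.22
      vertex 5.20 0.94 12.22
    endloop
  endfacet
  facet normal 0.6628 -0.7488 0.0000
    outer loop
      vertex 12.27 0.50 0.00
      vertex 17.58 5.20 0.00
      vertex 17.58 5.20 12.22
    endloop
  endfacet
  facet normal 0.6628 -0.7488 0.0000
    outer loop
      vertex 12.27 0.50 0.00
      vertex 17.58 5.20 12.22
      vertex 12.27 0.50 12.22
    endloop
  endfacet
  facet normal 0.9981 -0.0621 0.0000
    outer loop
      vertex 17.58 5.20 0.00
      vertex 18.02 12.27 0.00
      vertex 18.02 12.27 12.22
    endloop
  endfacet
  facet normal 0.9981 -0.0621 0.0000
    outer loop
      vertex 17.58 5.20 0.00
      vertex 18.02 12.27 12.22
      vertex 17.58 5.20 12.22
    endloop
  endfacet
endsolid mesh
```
; perimeter-only toolpath
G21 ; units = mm
G90 ; absolute positioning
G28 ; home
; layer 1
G0 Z2.44
G0 X18.02 Y12.27
G1 X13.32 Y17.58
G1 X6.25 Y18.02
G1 X0.94 Y13.32
G1 X0.50 Y6.25
G1 X5.20 Y0.94
G1 X12.27 Y0.50
G1 X17.58 Y5.20
G1 X18.02 Y12.27
; layer 2
G0 Z4.89
G0 X18.02 Y12.27
G1 X13.32 Y17.58
G1 X6.25 Y18.02
G1 X0.94 Y13.32
G1 X0.50 Y6.25
G1 X5.20 Y0.94
G1 X12.27 Y0.50
G1 X17.58 Y5.20
G1 X18.02 Y12.27
; layer 3
G0 Z7.33
G0 X18.02 Y12.27
G1 X13.32 Y17.58
G1 X6.25 Y18.02
G1 X0.94 Y13.32
G1 X0.50 Y6.25
G1 X5.20 Y0.94
G1 X12.27 Y0.50
G1 X17.58 Y5.20
G1 X18.02 Y12.27
; layer 4
G0 Z9.78
G0 X18.02 Y12.27
G1 X13.32 Y17.58
G1 X6.25 Y18.02
G1 X0.94 Y13.32
G1 X0.50 Y6.25
G1 X5.20 Y0.94
G1 X12.27 Y0.50
G1 X17.58 Y5.20
G1 X18.02 Y12.27
; layer 5
G0 Z12.22
G0 X18.02 Y12.27
G1 X13.32 Y17.58
G1 X6.25 Y18.02
G1 X0.94 Y13.32
G1 X0.50 Y6.25
G1 X5.20 Y0.94
G1 X12.27 Y0.50
G1 X17.58 Y5.20
G1 X18.02 Y12.27
M2 ; end

The solid is a regular 8-sided prism (a cylinder approximated with 8 flat sides), circumscribed radius ≈ 9.26 mm, height ≈ 12.2 mm. Slicing at Δz = 2.44 mm — 5 equal slices spanning the solid's height, so layer i sits at z = i·h/5 — gives 5 non-empty perimeters. Each is a 8-segment closed polygon; G0 lifts to the layer z and rapids to the start vertex, then G1 traces the edges.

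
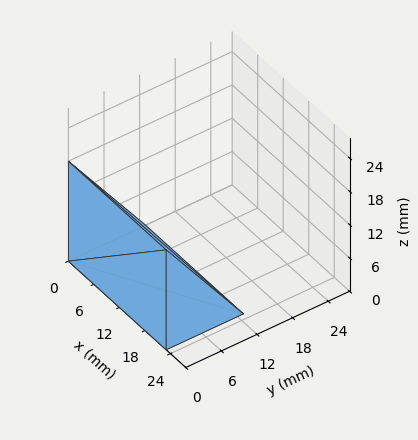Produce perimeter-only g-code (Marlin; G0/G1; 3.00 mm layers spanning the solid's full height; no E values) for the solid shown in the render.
Reading the render: the shape is a wedge (ramp): 23 × 13 mm base, rising to 18 mm along the y=0 edge and sloping linearly to z=0 at y=13 (dimensions read to the nearest mm from the axis ticks). For the g-code, the solid's height is divided into equal slices at the stated Δz and each level perimeter traced with G1 moves after a G0 lift.

; perimeter-only toolpath
G21 ; units = mm
G90 ; absolute positioning
G28 ; home
; layer 1
G0 Z3.00
G0 X0.00 Y0.00
G1 X23.00 Y0.00
G1 X23.00 Y10.83
G1 X0.00 Y10.83
G1 X0.00 Y0.00
; layer 2
G0 Z6.00
G0 X0.00 Y0.00
G1 X23.00 Y0.00
G1 X23.00 Y8.67
G1 X0.00 Y8.67
G1 X0.00 Y0.00
; layer 3
G0 Z9.00
G0 X0.00 Y0.00
G1 X23.00 Y0.00
G1 X23.00 Y6.50
G1 X0.00 Y6.50
G1 X0.00 Y0.00
; layer 4
G0 Z12.00
G0 X0.00 Y0.00
G1 X23.00 Y0.00
G1 X23.00 Y4.33
G1 X0.00 Y4.33
G1 X0.00 Y0.00
; layer 5
G0 Z15.00
G0 X0.00 Y0.00
G1 X23.00 Y0.00
G1 X23.00 Y2.17
G1 X0.00 Y2.17
G1 X0.00 Y0.00
M2 ; end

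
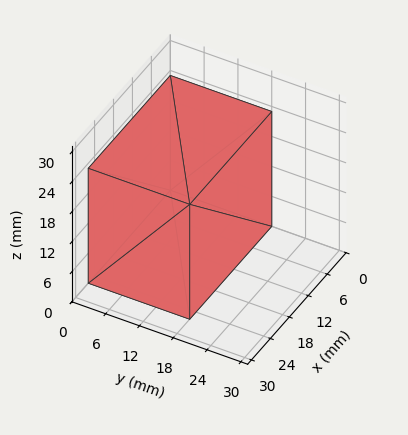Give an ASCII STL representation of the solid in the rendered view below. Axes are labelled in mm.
Reading the render: the shape is a rectangular box, roughly 26 × 18 mm footprint and 23 mm tall (dimensions read to the nearest mm from the axis ticks). For the STL, each face is triangulated and given an outward normal.

solid part
  facet normal 0.0000 0.0000 -1.0000
    outer loop
      vertex 26.0 18.0 0.0
      vertex 26.0 0.0 0.0
      vertex 0.0 0.0 0.0
    endloop
  endfacet
  facet normal 0.0000 0.0000 -1.0000
    outer loop
      vertex 0.0 18.0 0.0
      vertex 26.0 18.0 0.0
      vertex 0.0 0.0 0.0
    endloop
  endfacet
  facet normal 0.0000 0.0000 1.0000
    outer loop
      vertex 0.0 0.0 23.0
      vertex 26.0 0.0 23.0
      vertex 26.0 18.0 23.0
    endloop
  endfacet
  facet normal 0.0000 0.0000 1.0000
    outer loop
      vertex 0.0 0.0 23.0
      vertex 26.0 18.0 23.0
      vertex 0.0 18.0 23.0
    endloop
  endfacet
  facet normal 0.0000 -1.0000 0.0000
    outer loop
      vertex 0.0 0.0 0.0
      vertex 26.0 0.0 0.0
      vertex 26.0 0.0 23.0
    endloop
  endfacet
  facet normal 0.0000 -1.0000 0.0000
    outer loop
      vertex 0.0 0.0 0.0
      vertex 26.0 0.0 23.0
      vertex 0.0 0.0 23.0
    endloop
  endfacet
  facet normal 0.0000 1.0000 0.0000
    outer loop
      vertex 26.0 18.0 23.0
      vertex 26.0 18.0 0.0
      vertex 0.0 18.0 0.0
    endloop
  endfacet
  facet normal 0.0000 1.0000 0.0000
    outer loop
      vertex 0.0 18.0 23.0
      vertex 26.0 18.0 23.0
      vertex 0.0 18.0 0.0
    endloop
  endfacet
  facet normal -1.0000 0.0000 0.0000
    outer loop
      vertex 0.0 18.0 23.0
      vertex 0.0 18.0 0.0
      vertex 0.0 0.0 0.0
    endloop
  endfacet
  facet normal -1.0000 0.0000 0.0000
    outer loop
      vertex 0.0 0.0 23.0
      vertex 0.0 18.0 23.0
      vertex 0.0 0.0 0.0
    endloop
  endfacet
  facet normal 1.0000 0.0000 0.0000
    outer loop
      vertex 26.0 0.0 0.0
      vertex 26.0 18.0 0.0
      vertex 26.0 18.0 23.0
    endloop
  endfacet
  facet normal 1.0000 0.0000 0.0000
    outer loop
      vertex 26.0 0.0 0.0
      vertex 26.0 18.0 23.0
      vertex 26.0 0.0 23.0
    endloop
  endfacet
endsolid part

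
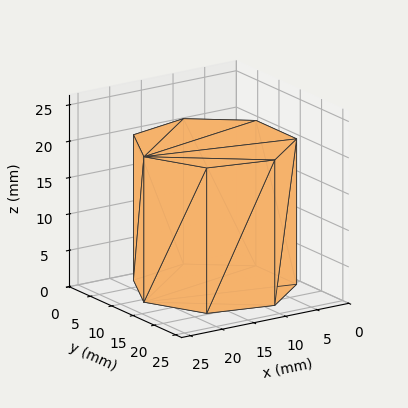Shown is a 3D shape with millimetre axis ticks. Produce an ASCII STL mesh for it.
Reading the render: the shape is a regular 7-sided prism (a cylinder approximated with 7 flat sides), circumscribed radius ≈ 11 mm, height ≈ 20 mm (dimensions read to the nearest mm from the axis ticks). For the STL, each face is triangulated and given an outward normal.

solid part
  facet normal 0.0000 0.0000 -1.0000
    outer loop
      vertex 8.55 21.72 0.00
      vertex 17.86 19.60 0.00
      vertex 22.00 11.00 0.00
    endloop
  endfacet
  facet normal 0.0000 0.0000 -1.0000
    outer loop
      vertex 1.09 15.77 0.00
      vertex 8.55 21.72 0.00
      vertex 22.00 11.00 0.00
    endloop
  endfacet
  facet normal 0.0000 0.0000 -1.0000
    outer loop
      vertex 1.09 6.23 0.00
      vertex 1.09 15.77 0.00
      vertex 22.00 11.00 0.00
    endloop
  endfacet
  facet normal 0.0000 0.0000 -1.0000
    outer loop
      vertex 8.55 0.28 0.00
      vertex 1.09 6.23 0.00
      vertex 22.00 11.00 0.00
    endloop
  endfacet
  facet normal 0.0000 0.0000 -1.0000
    outer loop
      vertex 17.86 2.40 0.00
      vertex 8.55 0.28 0.00
      vertex 22.00 11.00 0.00
    endloop
  endfacet
  facet normal 0.0000 0.0000 1.0000
    outer loop
      vertex 22.00 11.00 20.00
      vertex 17.86 19.60 20.00
      vertex 8.55 21.72 20.00
    endloop
  endfacet
  facet normal 0.0000 0.0000 1.0000
    outer loop
      vertex 22.00 11.00 20.00
      vertex 8.55 21.72 20.00
      vertex 1.09 15.77 20.00
    endloop
  endfacet
  facet normal 0.0000 0.0000 1.0000
    outer loop
      vertex 22.00 11.00 20.00
      vertex 1.09 15.77 20.00
      vertex 1.09 6.23 20.00
    endloop
  endfacet
  facet normal 0.0000 0.0000 1.0000
    outer loop
      vertex 22.00 11.00 20.00
      vertex 1.09 6.23 20.00
      vertex 8.55 0.28 20.00
    endloop
  endfacet
  facet normal 0.0000 0.0000 1.0000
    outer loop
      vertex 22.00 11.00 20.00
      vertex 8.55 0.28 20.00
      vertex 17.86 2.40 20.00
    endloop
  endfacet
  facet normal 0.9010 0.4338 0.0000
    outer loop
      vertex 22.00 11.00 0.00
      vertex 17.86 19.60 0.00
      vertex 17.86 19.60 20.00
    endloop
  endfacet
  facet normal 0.9010 0.4338 0.0000
    outer loop
      vertex 22.00 11.00 0.00
      vertex 17.86 19.60 20.00
      vertex 22.00 11.00 20.00
    endloop
  endfacet
  facet normal 0.2220 0.9750 0.0000
    outer loop
      vertex 17.86 19.60 0.00
      vertex 8.55 21.72 0.00
      vertex 8.55 21.72 20.00
    endloop
  endfacet
  facet normal 0.2220 0.9750 0.0000
    outer loop
      vertex 17.86 19.60 0.00
      vertex 8.55 21.72 20.00
      vertex 17.86 19.60 20.00
    endloop
  endfacet
  facet normal -0.6235 0.7818 0.0000
    outer loop
      vertex 8.55 21.72 0.00
      vertex 1.09 15.77 0.00
      vertex 1.09 15.77 20.00
    endloop
  endfacet
  facet normal -0.6235 0.7818 0.0000
    outer loop
      vertex 8.55 21.72 0.00
      vertex 1.09 15.77 20.00
      vertex 8.55 21.72 20.00
    endloop
  endfacet
  facet normal -1.0000 0.0000 0.0000
    outer loop
      vertex 1.09 15.77 0.00
      vertex 1.09 6.23 0.00
      vertex 1.09 6.23 20.00
    endloop
  endfacet
  facet normal -1.0000 0.0000 0.0000
    outer loop
      vertex 1.09 15.77 0.00
      vertex 1.09 6.23 20.00
      vertex 1.09 15.77 20.00
    endloop
  endfacet
  facet normal -0.6235 -0.7818 0.0000
    outer loop
      vertex 1.09 6.23 0.00
      vertex 8.55 0.28 0.00
      vertex 8.55 0.28 20.00
    endloop
  endfacet
  facet normal -0.6235 -0.7818 0.0000
    outer loop
      vertex 1.09 6.23 0.00
      vertex 8.55 0.28 20.00
      vertex 1.09 6.23 20.00
    endloop
  endfacet
  facet normal 0.2220 -0.9750 0.0000
    outer loop
      vertex 8.55 0.28 0.00
      vertex 17.86 2.40 0.00
      vertex 17.86 2.40 20.00
    endloop
  endfacet
  facet normal 0.2220 -0.9750 0.0000
    outer loop
      vertex 8.55 0.28 0.00
      vertex 17.86 2.40 20.00
      vertex 8.55 0.28 20.00
    endloop
  endfacet
  facet normal 0.9010 -0.4338 0.0000
    outer loop
      vertex 17.86 2.40 0.00
      vertex 22.00 11.00 0.00
      vertex 22.00 11.00 20.00
    endloop
  endfacet
  facet normal 0.9010 -0.4338 0.0000
    outer loop
      vertex 17.86 2.40 0.00
      vertex 22.00 11.00 20.00
      vertex 17.86 2.40 20.00
    endloop
  endfacet
endsolid part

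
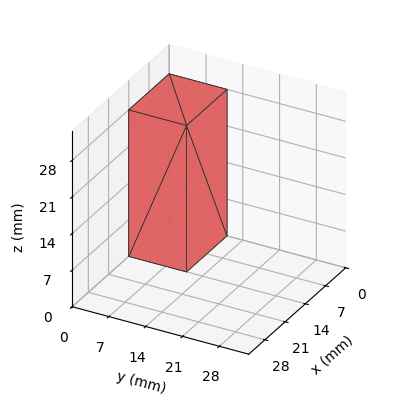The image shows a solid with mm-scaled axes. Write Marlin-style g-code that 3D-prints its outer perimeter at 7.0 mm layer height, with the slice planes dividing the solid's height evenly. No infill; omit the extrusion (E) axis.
Reading the render: the shape is a rectangular box, roughly 14 × 11 mm footprint and 28 mm tall (dimensions read to the nearest mm from the axis ticks). For the g-code, the solid's height is divided into equal slices at the stated Δz and each level perimeter traced with G1 moves after a G0 lift.

; perimeter-only toolpath
G21 ; units = mm
G90 ; absolute positioning
G28 ; home
; layer 1
G0 Z7.0
G0 X0.0 Y0.0
G1 X14.0 Y0.0
G1 X14.0 Y11.0
G1 X0.0 Y11.0
G1 X0.0 Y0.0
; layer 2
G0 Z14.0
G0 X0.0 Y0.0
G1 X14.0 Y0.0
G1 X14.0 Y11.0
G1 X0.0 Y11.0
G1 X0.0 Y0.0
; layer 3
G0 Z21.0
G0 X0.0 Y0.0
G1 X14.0 Y0.0
G1 X14.0 Y11.0
G1 X0.0 Y11.0
G1 X0.0 Y0.0
; layer 4
G0 Z28.0
G0 X0.0 Y0.0
G1 X14.0 Y0.0
G1 X14.0 Y11.0
G1 X0.0 Y11.0
G1 X0.0 Y0.0
M2 ; end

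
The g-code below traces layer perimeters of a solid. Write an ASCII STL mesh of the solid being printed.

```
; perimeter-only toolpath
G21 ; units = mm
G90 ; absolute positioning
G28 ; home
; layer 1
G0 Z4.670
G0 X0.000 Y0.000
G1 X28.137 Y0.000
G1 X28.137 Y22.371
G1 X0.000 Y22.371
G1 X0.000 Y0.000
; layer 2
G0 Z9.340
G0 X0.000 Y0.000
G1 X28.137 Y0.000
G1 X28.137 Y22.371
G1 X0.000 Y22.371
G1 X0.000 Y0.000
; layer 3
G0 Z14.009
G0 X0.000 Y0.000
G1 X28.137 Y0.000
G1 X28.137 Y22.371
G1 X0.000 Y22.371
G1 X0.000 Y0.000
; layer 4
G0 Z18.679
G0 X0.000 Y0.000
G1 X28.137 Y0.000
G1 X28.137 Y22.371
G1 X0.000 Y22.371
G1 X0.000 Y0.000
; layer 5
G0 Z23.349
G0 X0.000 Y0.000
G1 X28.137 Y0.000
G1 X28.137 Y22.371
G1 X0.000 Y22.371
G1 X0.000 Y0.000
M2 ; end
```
solid part
  facet normal 0.0000 0.0000 -1.0000
    outer loop
      vertex 28.137 22.371 0.000
      vertex 28.137 0.000 0.000
      vertex 0.000 0.000 0.000
    endloop
  endfacet
  facet normal 0.0000 0.0000 -1.0000
    outer loop
      vertex 0.000 22.371 0.000
      vertex 28.137 22.371 0.000
      vertex 0.000 0.000 0.000
    endloop
  endfacet
  facet normal 0.0000 0.0000 1.0000
    outer loop
      vertex 0.000 0.000 23.349
      vertex 28.137 0.000 23.349
      vertex 28.137 22.371 23.349
    endloop
  endfacet
  facet normal 0.0000 0.0000 1.0000
    outer loop
      vertex 0.000 0.000 23.349
      vertex 28.137 22.371 23.349
      vertex 0.000 22.371 23.349
    endloop
  endfacet
  facet normal 0.0000 -1.0000 0.0000
    outer loop
      vertex 0.000 0.000 0.000
      vertex 28.137 0.000 0.000
      vertex 28.137 0.000 23.349
    endloop
  endfacet
  facet normal 0.0000 -1.0000 0.0000
    outer loop
      vertex 0.000 0.000 0.000
      vertex 28.137 0.000 23.349
      vertex 0.000 0.000 23.349
    endloop
  endfacet
  facet normal 0.0000 1.0000 0.0000
    outer loop
      vertex 28.137 22.371 23.349
      vertex 28.137 22.371 0.000
      vertex 0.000 22.371 0.000
    endloop
  endfacet
  facet normal 0.0000 1.0000 0.0000
    outer loop
      vertex 0.000 22.371 23.349
      vertex 28.137 22.371 23.349
      vertex 0.000 22.371 0.000
    endloop
  endfacet
  facet normal -1.0000 0.0000 0.0000
    outer loop
      vertex 0.000 22.371 23.349
      vertex 0.000 22.371 0.000
      vertex 0.000 0.000 0.000
    endloop
  endfacet
  facet normal -1.0000 0.0000 0.0000
    outer loop
      vertex 0.000 0.000 23.349
      vertex 0.000 22.371 23.349
      vertex 0.000 0.000 0.000
    endloop
  endfacet
  facet normal 1.0000 0.0000 0.0000
    outer loop
      vertex 28.137 0.000 0.000
      vertex 28.137 22.371 0.000
      vertex 28.137 22.371 23.349
    endloop
  endfacet
  facet normal 1.0000 0.0000 0.0000
    outer loop
      vertex 28.137 0.000 0.000
      vertex 28.137 22.371 23.349
      vertex 28.137 0.000 23.349
    endloop
  endfacet
endsolid part

The G0 Z moves step by Δz≈4.670 mm. Every layer's G1 loop is the same polygon, so the solid is a straight extrusion of it from z=0 to z≈23.3. Closing with flat bottom and top caps and triangulating gives 12 facets — a rectangular box, roughly 28.1 × 22.4 mm footprint and 23.3 mm tall.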